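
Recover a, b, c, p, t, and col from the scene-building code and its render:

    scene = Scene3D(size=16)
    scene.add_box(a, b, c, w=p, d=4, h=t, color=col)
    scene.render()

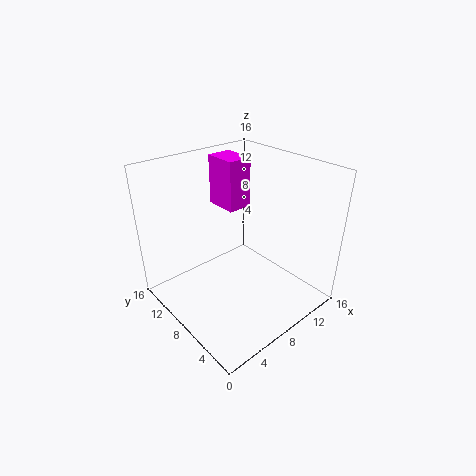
a = 9.5
b = 11
c = 9.5
p = 3
t = 6
col = 'magenta'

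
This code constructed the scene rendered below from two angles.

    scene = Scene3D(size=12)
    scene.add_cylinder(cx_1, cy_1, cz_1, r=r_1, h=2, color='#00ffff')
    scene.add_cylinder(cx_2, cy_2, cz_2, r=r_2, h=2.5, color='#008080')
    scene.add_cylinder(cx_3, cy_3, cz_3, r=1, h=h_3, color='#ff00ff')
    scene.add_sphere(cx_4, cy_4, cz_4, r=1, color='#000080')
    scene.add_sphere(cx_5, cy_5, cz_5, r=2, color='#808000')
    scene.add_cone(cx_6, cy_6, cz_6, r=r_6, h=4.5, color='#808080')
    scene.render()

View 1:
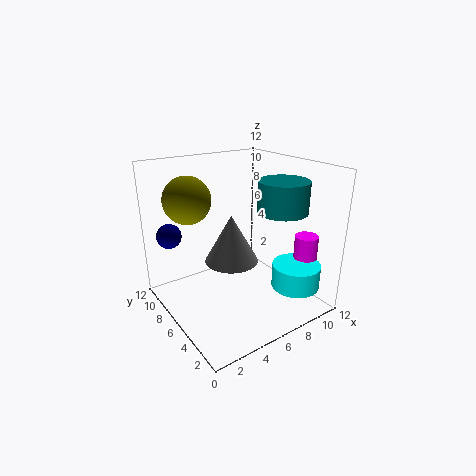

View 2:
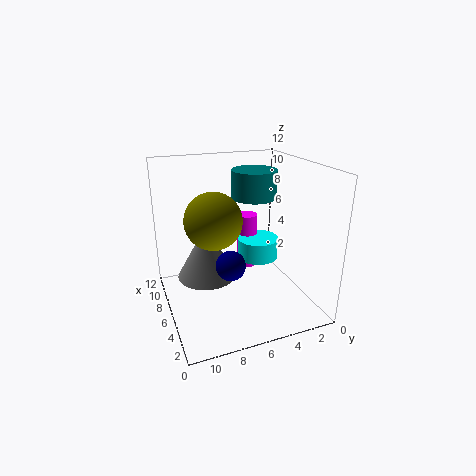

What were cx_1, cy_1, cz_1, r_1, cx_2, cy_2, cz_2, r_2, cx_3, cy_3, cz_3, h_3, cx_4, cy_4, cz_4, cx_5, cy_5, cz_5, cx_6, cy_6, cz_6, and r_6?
cx_1 = 9.5
cy_1 = 2.5
cz_1 = 2
r_1 = 2
cx_2 = 8.5
cy_2 = 3.5
cz_2 = 8.5
r_2 = 2
cx_3 = 11
cy_3 = 3
cz_3 = 0.5
h_3 = 5.5
cx_4 = 1
cy_4 = 8.5
cz_4 = 6.5
cx_5 = 3
cy_5 = 9
cz_5 = 9
cx_6 = 7
cy_6 = 8.5
cz_6 = 2.5
r_6 = 2.5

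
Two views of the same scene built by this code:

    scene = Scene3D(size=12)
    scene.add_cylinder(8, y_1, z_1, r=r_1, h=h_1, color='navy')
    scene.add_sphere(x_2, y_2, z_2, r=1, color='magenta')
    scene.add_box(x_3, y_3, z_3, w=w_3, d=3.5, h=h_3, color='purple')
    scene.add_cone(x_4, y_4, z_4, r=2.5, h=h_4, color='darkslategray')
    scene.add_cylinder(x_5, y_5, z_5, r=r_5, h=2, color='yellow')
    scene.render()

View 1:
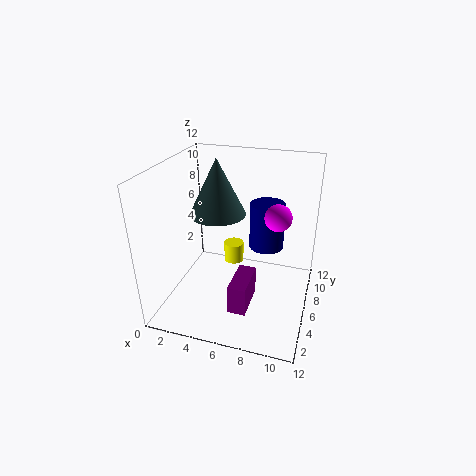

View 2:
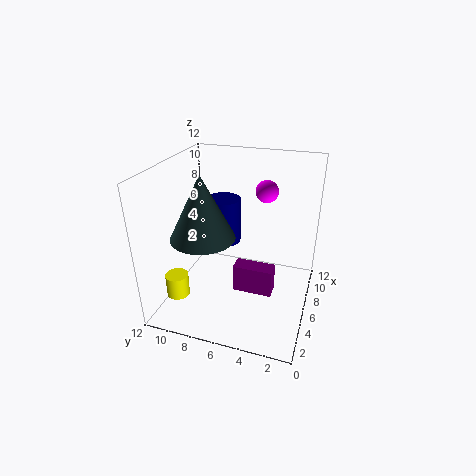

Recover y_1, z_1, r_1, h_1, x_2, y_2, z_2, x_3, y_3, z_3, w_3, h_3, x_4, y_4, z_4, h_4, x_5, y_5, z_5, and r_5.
y_1 = 8; z_1 = 4.5; r_1 = 1.5; h_1 = 4; x_2 = 9.5; y_2 = 4.5; z_2 = 9; x_3 = 6; y_3 = 3; z_3 = 0.5; w_3 = 1.5; h_3 = 2.5; x_4 = 3.5; y_4 = 8; z_4 = 7; h_4 = 5; x_5 = 4; y_5 = 11; z_5 = 0.5; r_5 = 1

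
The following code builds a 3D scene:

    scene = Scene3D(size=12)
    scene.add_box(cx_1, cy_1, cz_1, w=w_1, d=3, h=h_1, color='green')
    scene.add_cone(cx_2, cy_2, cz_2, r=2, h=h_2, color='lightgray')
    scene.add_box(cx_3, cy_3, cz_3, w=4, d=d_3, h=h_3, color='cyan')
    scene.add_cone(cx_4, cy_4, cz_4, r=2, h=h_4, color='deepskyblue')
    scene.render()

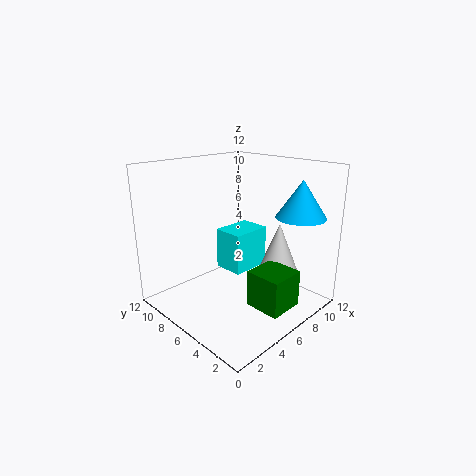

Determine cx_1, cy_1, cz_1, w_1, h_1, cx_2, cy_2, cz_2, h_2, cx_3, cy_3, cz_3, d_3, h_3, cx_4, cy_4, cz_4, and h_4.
cx_1 = 5
cy_1 = 1
cz_1 = 1
w_1 = 3
h_1 = 3
cx_2 = 9
cy_2 = 4
cz_2 = 2
h_2 = 5
cx_3 = 8
cy_3 = 8
cz_3 = 1
d_3 = 3
h_3 = 4
cx_4 = 9
cy_4 = 2
cz_4 = 8
h_4 = 3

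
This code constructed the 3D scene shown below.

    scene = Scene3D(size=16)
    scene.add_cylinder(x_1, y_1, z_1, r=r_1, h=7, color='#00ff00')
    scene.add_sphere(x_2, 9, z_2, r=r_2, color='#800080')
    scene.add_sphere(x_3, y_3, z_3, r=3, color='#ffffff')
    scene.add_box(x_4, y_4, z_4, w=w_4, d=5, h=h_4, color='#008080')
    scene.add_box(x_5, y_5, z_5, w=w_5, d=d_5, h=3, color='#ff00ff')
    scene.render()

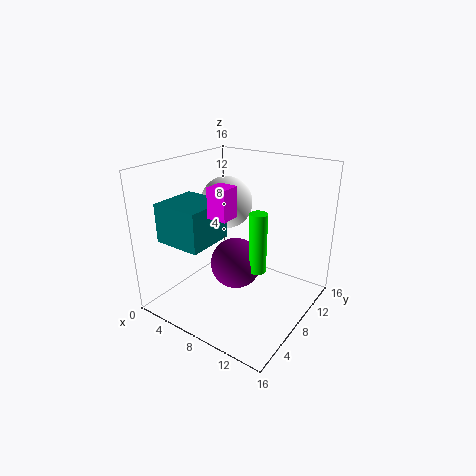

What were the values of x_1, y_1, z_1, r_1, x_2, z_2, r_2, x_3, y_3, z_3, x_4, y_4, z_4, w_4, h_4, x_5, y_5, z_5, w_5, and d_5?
x_1 = 10
y_1 = 9
z_1 = 4
r_1 = 1
x_2 = 7
z_2 = 4
r_2 = 3
x_3 = 5
y_3 = 10
z_3 = 11
x_4 = 3
y_4 = 1
z_4 = 9
w_4 = 5
h_4 = 4
x_5 = 8
y_5 = 3
z_5 = 12
w_5 = 2
d_5 = 2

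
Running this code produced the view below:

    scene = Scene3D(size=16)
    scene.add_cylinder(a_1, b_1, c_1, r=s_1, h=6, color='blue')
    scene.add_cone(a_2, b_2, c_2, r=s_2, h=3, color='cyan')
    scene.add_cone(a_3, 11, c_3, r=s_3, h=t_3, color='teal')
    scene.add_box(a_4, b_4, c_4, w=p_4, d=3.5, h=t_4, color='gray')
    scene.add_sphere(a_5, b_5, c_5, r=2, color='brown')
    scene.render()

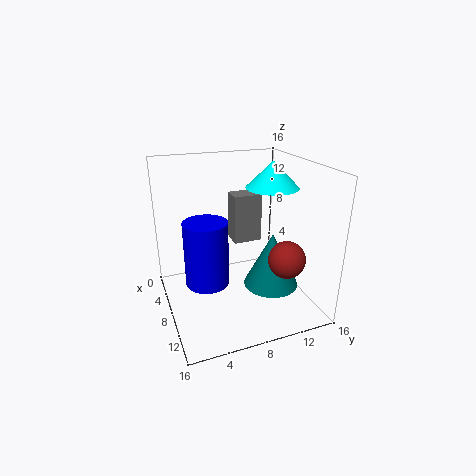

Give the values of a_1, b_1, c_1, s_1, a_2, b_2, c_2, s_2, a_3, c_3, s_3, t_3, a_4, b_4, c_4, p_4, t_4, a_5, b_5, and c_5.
a_1 = 13; b_1 = 3; c_1 = 6.5; s_1 = 2; a_2 = 7; b_2 = 12.5; c_2 = 13; s_2 = 3; a_3 = 10.5; c_3 = 3; s_3 = 3; t_3 = 6; a_4 = 2; b_4 = 9; c_4 = 5.5; p_4 = 2.5; t_4 = 6; a_5 = 12; b_5 = 12; c_5 = 6.5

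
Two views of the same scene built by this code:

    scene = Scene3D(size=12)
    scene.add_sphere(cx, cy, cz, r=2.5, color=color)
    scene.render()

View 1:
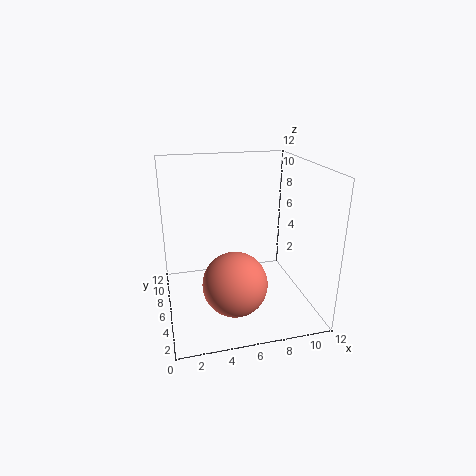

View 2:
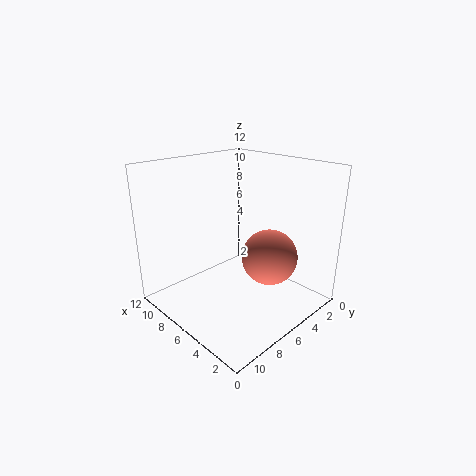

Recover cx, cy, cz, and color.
cx = 5; cy = 3; cz = 3.5; color = 'salmon'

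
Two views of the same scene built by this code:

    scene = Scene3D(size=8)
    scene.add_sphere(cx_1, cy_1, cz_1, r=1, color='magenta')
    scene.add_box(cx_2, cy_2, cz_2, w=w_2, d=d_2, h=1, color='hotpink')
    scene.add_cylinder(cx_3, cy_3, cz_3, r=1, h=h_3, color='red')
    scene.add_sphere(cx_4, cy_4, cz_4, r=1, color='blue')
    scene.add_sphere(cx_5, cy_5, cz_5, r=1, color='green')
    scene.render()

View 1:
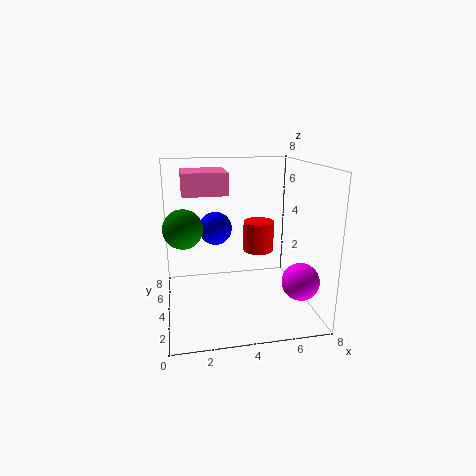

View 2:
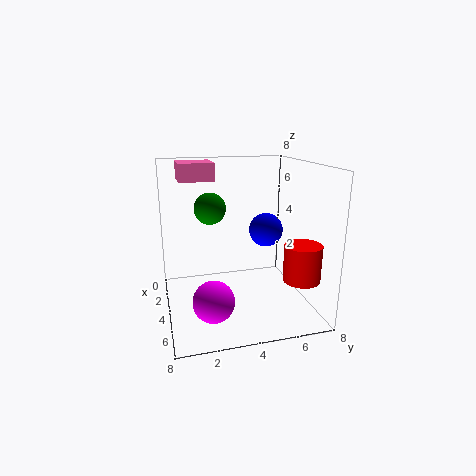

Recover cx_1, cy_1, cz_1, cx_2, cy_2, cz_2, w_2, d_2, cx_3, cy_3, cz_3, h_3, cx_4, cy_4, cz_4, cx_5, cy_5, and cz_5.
cx_1 = 7; cy_1 = 2; cz_1 = 2; cx_2 = 1; cy_2 = 1; cz_2 = 7; w_2 = 2; d_2 = 2; cx_3 = 6; cy_3 = 7; cz_3 = 2; h_3 = 2; cx_4 = 3; cy_4 = 6; cz_4 = 4; cx_5 = 1; cy_5 = 3; cz_5 = 5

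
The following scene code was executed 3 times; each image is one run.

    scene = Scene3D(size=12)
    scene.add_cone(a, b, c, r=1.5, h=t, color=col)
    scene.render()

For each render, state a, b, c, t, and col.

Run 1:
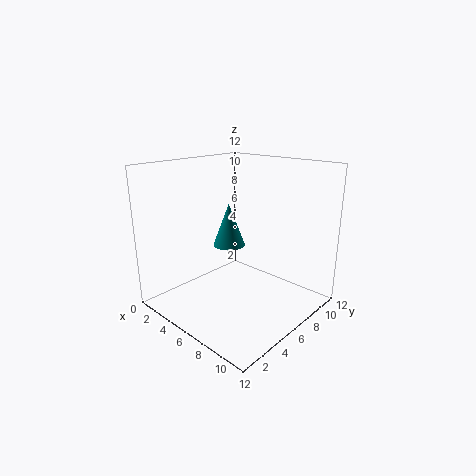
a = 3, b = 8, c = 4, t = 4, col = 'teal'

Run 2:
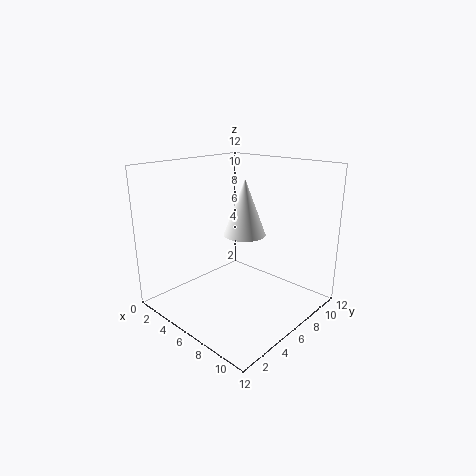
a = 8.5, b = 4, c = 7.5, t = 4, col = 'white'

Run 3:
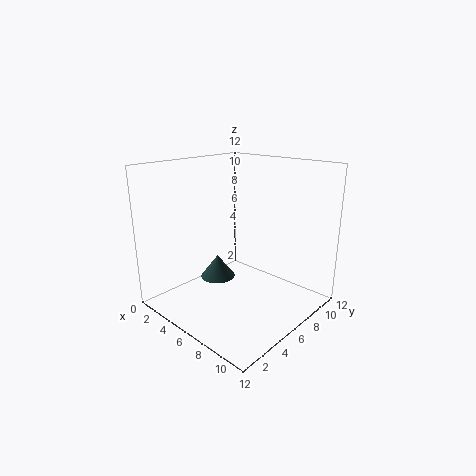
a = 4, b = 5.5, c = 2, t = 2, col = 'darkslategray'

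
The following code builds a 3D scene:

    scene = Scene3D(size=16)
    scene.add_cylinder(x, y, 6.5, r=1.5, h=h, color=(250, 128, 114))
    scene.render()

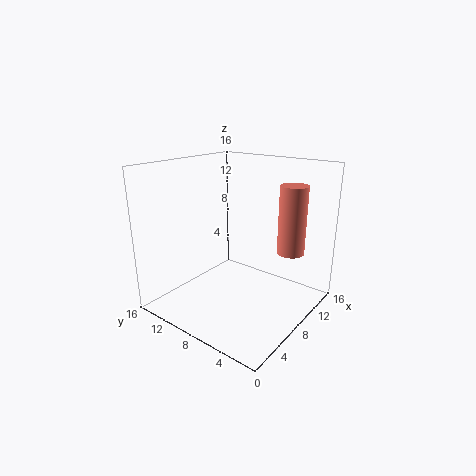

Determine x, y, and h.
x = 11
y = 3
h = 7.5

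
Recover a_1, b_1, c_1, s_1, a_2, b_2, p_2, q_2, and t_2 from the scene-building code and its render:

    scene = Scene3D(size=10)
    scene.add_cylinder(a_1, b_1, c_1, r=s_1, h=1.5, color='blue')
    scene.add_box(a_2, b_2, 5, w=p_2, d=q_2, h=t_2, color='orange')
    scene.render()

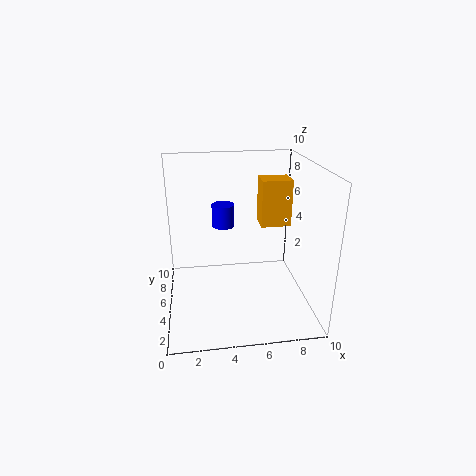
a_1 = 4
b_1 = 5
c_1 = 6
s_1 = 0.75
a_2 = 7
b_2 = 6.5
p_2 = 2.25
q_2 = 1.75
t_2 = 3.5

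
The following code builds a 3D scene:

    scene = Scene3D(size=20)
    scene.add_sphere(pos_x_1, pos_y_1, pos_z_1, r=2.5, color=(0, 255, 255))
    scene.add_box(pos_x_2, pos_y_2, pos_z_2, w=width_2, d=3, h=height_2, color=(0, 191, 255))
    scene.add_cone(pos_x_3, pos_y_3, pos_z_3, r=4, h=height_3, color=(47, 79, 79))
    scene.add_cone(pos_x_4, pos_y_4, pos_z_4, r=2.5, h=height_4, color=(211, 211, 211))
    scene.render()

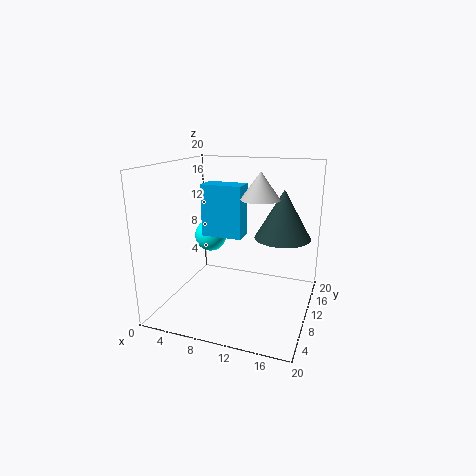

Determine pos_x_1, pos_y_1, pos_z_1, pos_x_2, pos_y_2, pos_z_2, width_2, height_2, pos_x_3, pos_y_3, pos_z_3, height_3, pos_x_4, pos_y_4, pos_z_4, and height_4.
pos_x_1 = 3.5, pos_y_1 = 15, pos_z_1 = 8, pos_x_2 = 5.5, pos_y_2 = 8, pos_z_2 = 10.5, width_2 = 5.5, height_2 = 7, pos_x_3 = 15.5, pos_y_3 = 13.5, pos_z_3 = 9.5, height_3 = 7, pos_x_4 = 13.5, pos_y_4 = 8.5, pos_z_4 = 16, height_4 = 3.5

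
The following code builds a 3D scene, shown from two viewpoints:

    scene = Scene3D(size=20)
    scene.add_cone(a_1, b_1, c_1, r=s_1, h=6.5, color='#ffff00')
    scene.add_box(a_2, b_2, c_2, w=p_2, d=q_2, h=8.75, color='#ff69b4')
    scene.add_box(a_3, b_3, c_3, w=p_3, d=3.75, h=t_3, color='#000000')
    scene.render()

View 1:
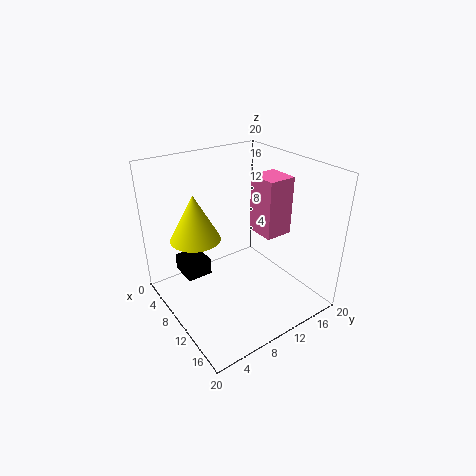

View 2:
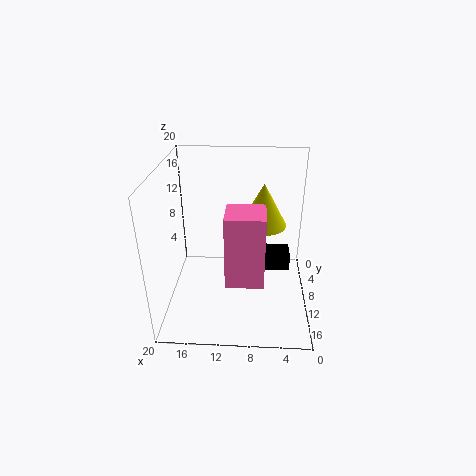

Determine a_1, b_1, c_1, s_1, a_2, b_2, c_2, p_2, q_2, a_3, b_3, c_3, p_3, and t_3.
a_1 = 6.5, b_1 = 5.25, c_1 = 9.75, s_1 = 3.5, a_2 = 6.5, b_2 = 14.75, c_2 = 8.5, p_2 = 4.5, q_2 = 4.25, a_3 = 2.25, b_3 = 3.75, c_3 = 3, p_3 = 4.25, t_3 = 2.5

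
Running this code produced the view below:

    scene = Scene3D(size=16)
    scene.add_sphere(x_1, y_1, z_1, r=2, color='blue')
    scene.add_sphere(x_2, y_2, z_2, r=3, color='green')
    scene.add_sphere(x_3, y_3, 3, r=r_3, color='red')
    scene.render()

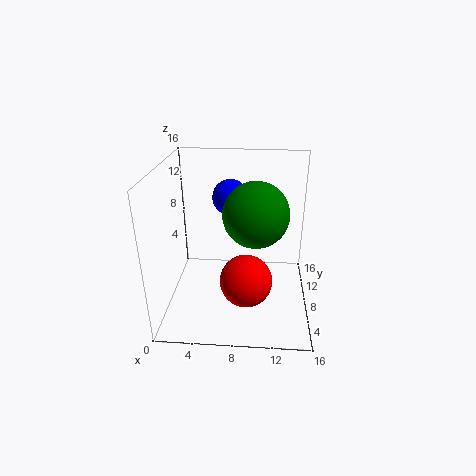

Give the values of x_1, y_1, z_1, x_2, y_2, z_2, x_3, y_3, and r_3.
x_1 = 7, y_1 = 10, z_1 = 12, x_2 = 10, y_2 = 3, z_2 = 13, x_3 = 9, y_3 = 7, r_3 = 3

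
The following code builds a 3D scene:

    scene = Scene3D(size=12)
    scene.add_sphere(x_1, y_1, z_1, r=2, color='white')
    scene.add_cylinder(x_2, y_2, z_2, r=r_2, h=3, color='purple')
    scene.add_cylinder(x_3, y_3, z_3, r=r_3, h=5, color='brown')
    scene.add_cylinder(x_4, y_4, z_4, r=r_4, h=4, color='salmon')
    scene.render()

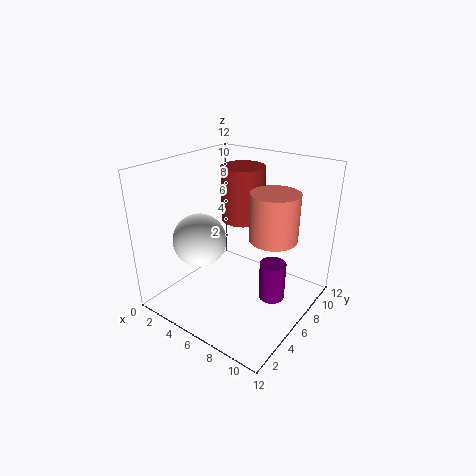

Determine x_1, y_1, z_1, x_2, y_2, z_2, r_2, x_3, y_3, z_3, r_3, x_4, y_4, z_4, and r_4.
x_1 = 5
y_1 = 2.5
z_1 = 7
x_2 = 10
y_2 = 5
z_2 = 2.5
r_2 = 1
x_3 = 4
y_3 = 9.5
z_3 = 6
r_3 = 2
x_4 = 8.5
y_4 = 7.5
z_4 = 6
r_4 = 2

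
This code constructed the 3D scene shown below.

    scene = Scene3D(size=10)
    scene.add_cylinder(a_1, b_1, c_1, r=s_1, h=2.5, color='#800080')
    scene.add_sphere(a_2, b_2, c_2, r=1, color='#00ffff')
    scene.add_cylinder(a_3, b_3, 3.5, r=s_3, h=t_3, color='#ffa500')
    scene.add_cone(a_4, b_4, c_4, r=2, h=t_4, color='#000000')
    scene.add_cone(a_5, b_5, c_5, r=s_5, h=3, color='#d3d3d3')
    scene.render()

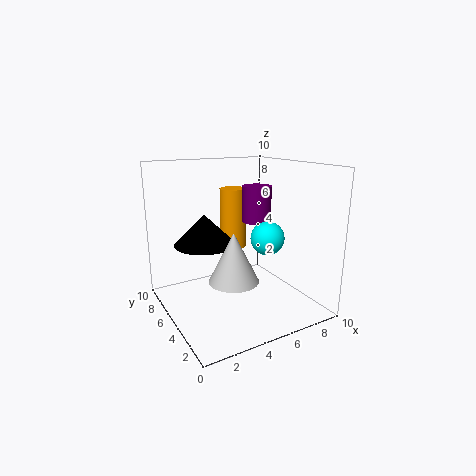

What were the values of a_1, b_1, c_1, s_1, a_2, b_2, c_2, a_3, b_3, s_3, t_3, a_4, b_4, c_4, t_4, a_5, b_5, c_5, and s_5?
a_1 = 6.5
b_1 = 5
c_1 = 6
s_1 = 1
a_2 = 5
b_2 = 1.5
c_2 = 6
a_3 = 6
b_3 = 7.5
s_3 = 1
t_3 = 4.5
a_4 = 2.5
b_4 = 5
c_4 = 5
t_4 = 2
a_5 = 3
b_5 = 2
c_5 = 3.5
s_5 = 1.5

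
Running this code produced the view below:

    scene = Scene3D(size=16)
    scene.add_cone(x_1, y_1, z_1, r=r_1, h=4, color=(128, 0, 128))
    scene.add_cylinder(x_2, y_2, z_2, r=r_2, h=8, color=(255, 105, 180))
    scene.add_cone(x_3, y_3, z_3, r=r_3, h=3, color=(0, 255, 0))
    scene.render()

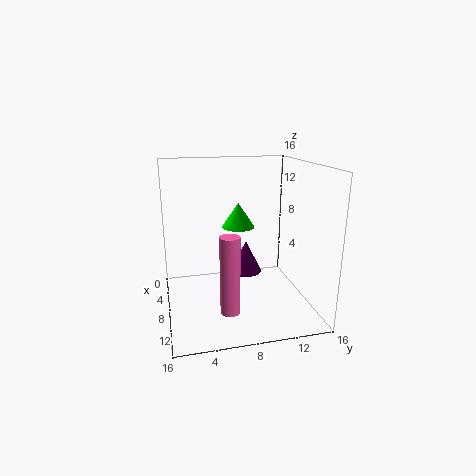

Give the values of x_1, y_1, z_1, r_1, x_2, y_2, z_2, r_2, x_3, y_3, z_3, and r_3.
x_1 = 4; y_1 = 10; z_1 = 2; r_1 = 2; x_2 = 13; y_2 = 6; z_2 = 2; r_2 = 1; x_3 = 4; y_3 = 9; z_3 = 8; r_3 = 2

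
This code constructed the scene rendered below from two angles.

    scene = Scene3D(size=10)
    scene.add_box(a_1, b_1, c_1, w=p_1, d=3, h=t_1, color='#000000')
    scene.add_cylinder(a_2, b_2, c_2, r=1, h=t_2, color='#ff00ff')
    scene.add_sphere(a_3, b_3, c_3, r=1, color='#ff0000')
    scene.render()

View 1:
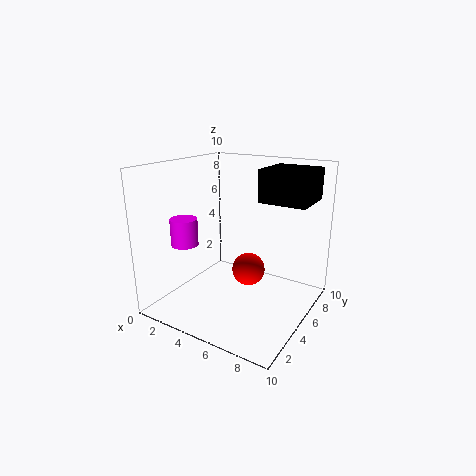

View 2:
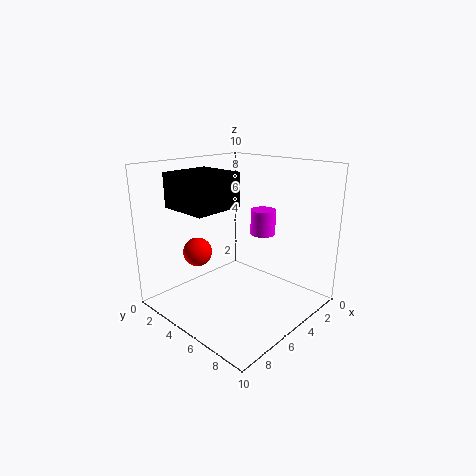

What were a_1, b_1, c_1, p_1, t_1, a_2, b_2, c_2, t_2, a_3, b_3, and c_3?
a_1 = 7, b_1 = 4, c_1 = 8, p_1 = 3, t_1 = 2, a_2 = 1, b_2 = 4, c_2 = 4, t_2 = 2, a_3 = 7, b_3 = 3, c_3 = 4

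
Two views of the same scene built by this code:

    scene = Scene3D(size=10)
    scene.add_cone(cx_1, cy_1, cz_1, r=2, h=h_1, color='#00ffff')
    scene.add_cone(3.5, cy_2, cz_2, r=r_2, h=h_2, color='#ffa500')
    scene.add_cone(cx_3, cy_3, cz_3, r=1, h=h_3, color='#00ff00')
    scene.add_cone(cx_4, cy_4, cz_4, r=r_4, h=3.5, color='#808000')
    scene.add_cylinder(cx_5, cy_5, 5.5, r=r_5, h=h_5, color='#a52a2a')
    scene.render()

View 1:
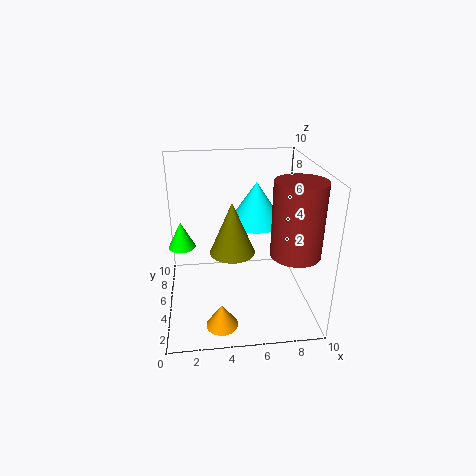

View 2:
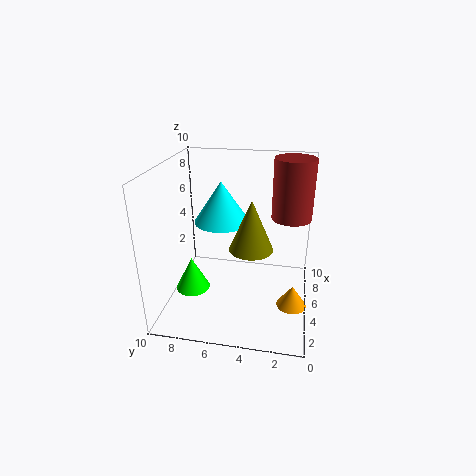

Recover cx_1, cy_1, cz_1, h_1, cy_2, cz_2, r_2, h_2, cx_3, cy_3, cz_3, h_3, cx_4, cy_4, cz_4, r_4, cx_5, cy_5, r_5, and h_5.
cx_1 = 6.5
cy_1 = 6.5
cz_1 = 5.5
h_1 = 3
cy_2 = 1
cz_2 = 1
r_2 = 1
h_2 = 1.5
cx_3 = 1
cy_3 = 7
cz_3 = 3.5
h_3 = 2
cx_4 = 4.5
cy_4 = 4
cz_4 = 4.5
r_4 = 1.5
cx_5 = 8
cy_5 = 1.5
r_5 = 1.5
h_5 = 4.5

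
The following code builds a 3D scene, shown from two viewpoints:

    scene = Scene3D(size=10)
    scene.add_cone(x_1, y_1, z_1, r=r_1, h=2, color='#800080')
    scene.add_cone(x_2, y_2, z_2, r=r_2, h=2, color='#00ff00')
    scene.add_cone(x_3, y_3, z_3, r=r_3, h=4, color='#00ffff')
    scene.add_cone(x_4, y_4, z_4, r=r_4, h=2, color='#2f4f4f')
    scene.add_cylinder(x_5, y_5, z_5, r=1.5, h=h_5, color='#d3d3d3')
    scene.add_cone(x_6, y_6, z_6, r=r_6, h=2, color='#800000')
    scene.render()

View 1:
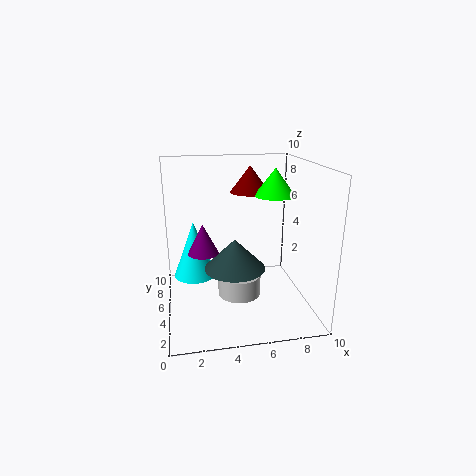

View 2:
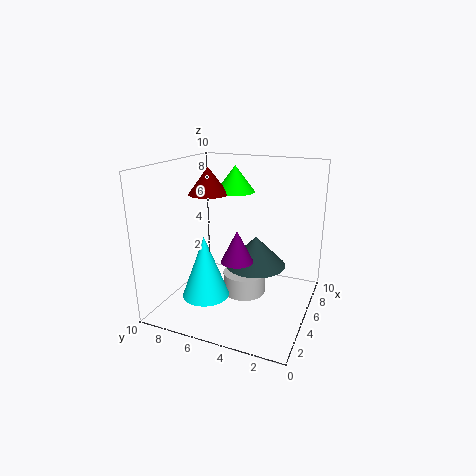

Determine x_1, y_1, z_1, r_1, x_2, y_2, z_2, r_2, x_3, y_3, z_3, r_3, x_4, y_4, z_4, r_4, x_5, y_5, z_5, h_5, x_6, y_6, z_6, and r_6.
x_1 = 2.5, y_1 = 4, z_1 = 4.5, r_1 = 1, x_2 = 8, y_2 = 6.5, z_2 = 7.5, r_2 = 1.5, x_3 = 2, y_3 = 6, z_3 = 2, r_3 = 1.5, x_4 = 4.5, y_4 = 3.5, z_4 = 3.5, r_4 = 2, x_5 = 5, y_5 = 4.5, z_5 = 1, h_5 = 1.5, x_6 = 6.5, y_6 = 8, z_6 = 7.5, r_6 = 1.5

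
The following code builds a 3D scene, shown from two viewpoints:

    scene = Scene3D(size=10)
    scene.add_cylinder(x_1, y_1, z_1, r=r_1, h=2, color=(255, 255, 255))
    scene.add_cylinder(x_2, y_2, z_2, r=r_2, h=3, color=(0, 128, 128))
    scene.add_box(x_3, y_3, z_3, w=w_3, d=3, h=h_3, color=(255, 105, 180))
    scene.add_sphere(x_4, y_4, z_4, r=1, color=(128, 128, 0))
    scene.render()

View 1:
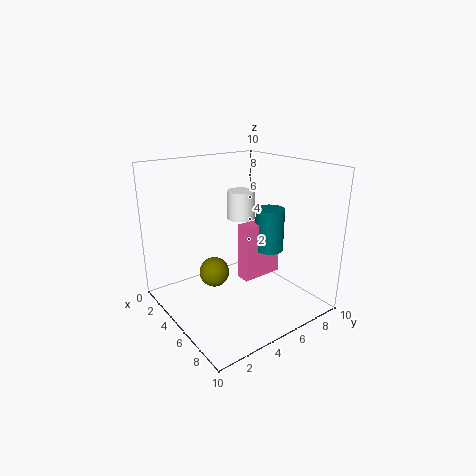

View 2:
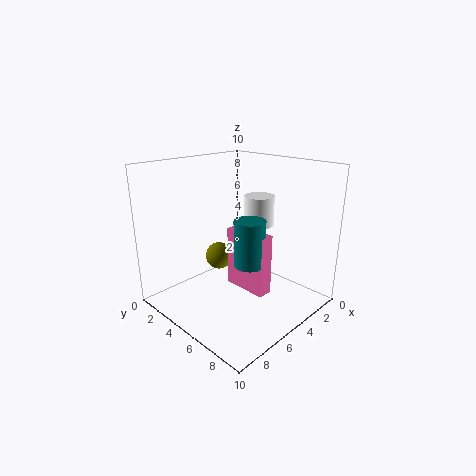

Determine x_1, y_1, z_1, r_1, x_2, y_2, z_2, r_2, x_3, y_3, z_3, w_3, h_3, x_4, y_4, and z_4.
x_1 = 4
y_1 = 6
z_1 = 6
r_1 = 1
x_2 = 6
y_2 = 7
z_2 = 4
r_2 = 1
x_3 = 5
y_3 = 5
z_3 = 2
w_3 = 1
h_3 = 4
x_4 = 5
y_4 = 3
z_4 = 3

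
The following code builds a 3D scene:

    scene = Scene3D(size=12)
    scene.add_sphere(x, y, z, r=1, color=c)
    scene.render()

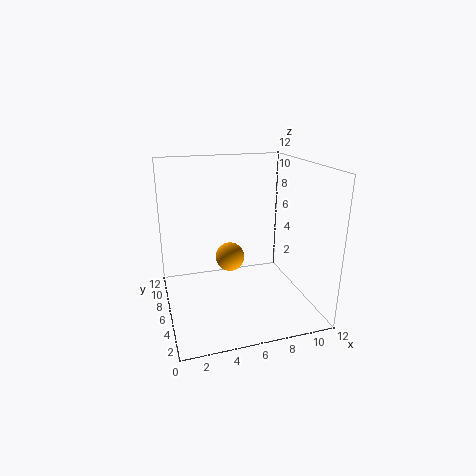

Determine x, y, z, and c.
x = 4.25; y = 2.25; z = 6.25; c = 'orange'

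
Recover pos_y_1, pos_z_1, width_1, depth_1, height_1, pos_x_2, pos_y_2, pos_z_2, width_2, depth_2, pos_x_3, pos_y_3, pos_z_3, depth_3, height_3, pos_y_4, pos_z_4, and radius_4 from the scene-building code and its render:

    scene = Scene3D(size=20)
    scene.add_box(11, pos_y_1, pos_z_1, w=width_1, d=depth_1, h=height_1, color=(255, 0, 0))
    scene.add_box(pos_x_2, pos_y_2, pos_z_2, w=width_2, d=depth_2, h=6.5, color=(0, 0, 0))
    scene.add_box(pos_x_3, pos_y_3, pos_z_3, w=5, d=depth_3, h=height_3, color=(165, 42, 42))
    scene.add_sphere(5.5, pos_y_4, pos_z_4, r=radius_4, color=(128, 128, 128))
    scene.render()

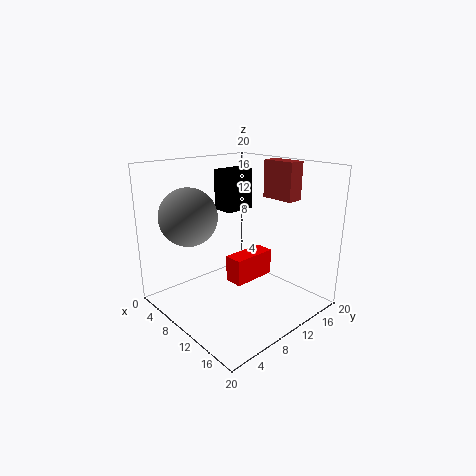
pos_y_1 = 7; pos_z_1 = 5; width_1 = 2.5; depth_1 = 6; height_1 = 3.5; pos_x_2 = 0.5; pos_y_2 = 13.5; pos_z_2 = 11.5; width_2 = 3.5; depth_2 = 5; pos_x_3 = 8.5; pos_y_3 = 16.5; pos_z_3 = 14.5; depth_3 = 2.5; height_3 = 5.5; pos_y_4 = 5; pos_z_4 = 13; radius_4 = 4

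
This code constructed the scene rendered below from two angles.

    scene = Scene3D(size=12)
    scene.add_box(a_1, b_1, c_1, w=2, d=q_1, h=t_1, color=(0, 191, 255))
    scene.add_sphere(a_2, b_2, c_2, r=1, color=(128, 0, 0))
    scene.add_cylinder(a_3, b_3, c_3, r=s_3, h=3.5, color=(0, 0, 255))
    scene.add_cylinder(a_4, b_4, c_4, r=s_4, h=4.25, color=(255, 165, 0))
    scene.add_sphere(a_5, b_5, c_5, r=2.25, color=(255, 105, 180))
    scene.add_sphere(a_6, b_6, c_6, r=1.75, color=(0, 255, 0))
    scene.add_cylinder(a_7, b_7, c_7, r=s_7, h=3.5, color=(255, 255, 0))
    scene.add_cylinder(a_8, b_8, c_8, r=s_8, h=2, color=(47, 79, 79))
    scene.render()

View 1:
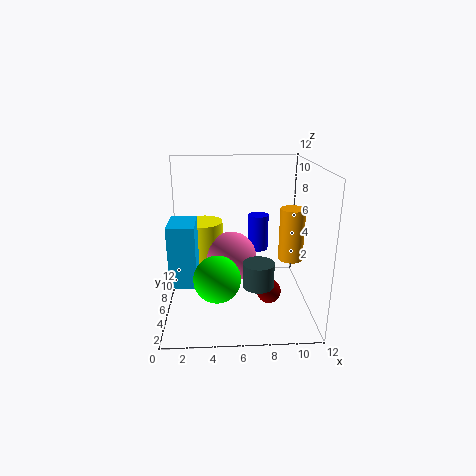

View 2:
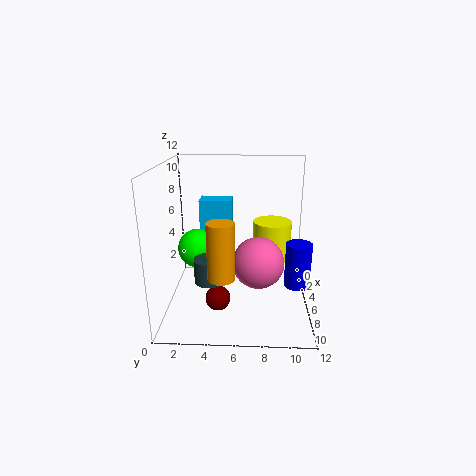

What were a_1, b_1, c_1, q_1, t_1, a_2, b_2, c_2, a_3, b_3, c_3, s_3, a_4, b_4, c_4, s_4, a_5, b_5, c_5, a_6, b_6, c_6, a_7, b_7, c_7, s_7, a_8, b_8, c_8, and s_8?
a_1 = 0.75
b_1 = 2.25
c_1 = 3.5
q_1 = 3
t_1 = 4.75
a_2 = 8.5
b_2 = 4.5
c_2 = 1.75
a_3 = 8.25
b_3 = 10.75
c_3 = 3
s_3 = 1
a_4 = 10.25
b_4 = 5
c_4 = 4.5
s_4 = 1
a_5 = 5.5
b_5 = 7.75
c_5 = 3.5
a_6 = 4.25
b_6 = 2.25
c_6 = 4.25
a_7 = 3
b_7 = 9
c_7 = 3
s_7 = 1.75
a_8 = 7.5
b_8 = 3.75
c_8 = 2.75
s_8 = 1.25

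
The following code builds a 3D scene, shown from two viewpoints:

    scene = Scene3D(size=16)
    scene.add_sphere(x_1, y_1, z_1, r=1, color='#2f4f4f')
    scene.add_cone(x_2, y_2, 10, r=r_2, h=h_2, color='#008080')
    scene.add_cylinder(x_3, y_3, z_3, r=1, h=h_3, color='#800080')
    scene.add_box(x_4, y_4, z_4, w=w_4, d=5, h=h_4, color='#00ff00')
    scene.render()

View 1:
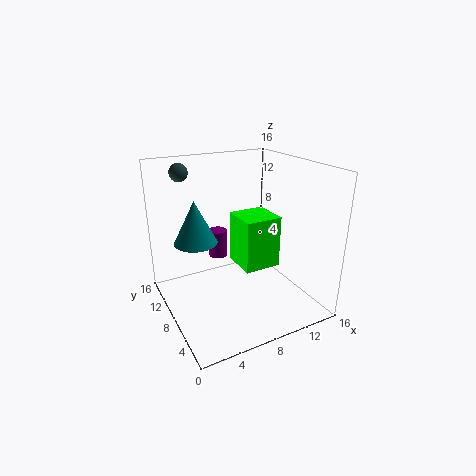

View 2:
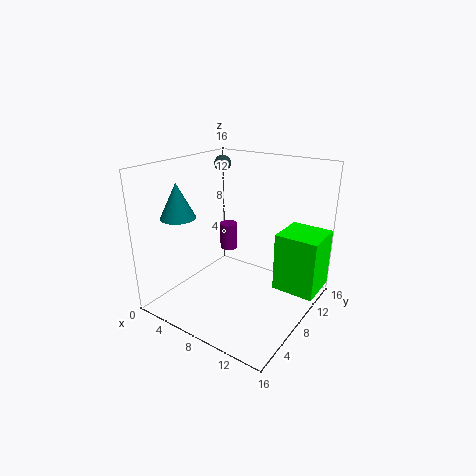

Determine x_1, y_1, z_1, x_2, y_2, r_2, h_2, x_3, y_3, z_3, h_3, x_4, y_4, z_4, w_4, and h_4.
x_1 = 3, y_1 = 12, z_1 = 15, x_2 = 2, y_2 = 5, r_2 = 2, h_2 = 4, x_3 = 6, y_3 = 9, z_3 = 6, h_3 = 3, x_4 = 11, y_4 = 11, z_4 = 1, w_4 = 5, h_4 = 7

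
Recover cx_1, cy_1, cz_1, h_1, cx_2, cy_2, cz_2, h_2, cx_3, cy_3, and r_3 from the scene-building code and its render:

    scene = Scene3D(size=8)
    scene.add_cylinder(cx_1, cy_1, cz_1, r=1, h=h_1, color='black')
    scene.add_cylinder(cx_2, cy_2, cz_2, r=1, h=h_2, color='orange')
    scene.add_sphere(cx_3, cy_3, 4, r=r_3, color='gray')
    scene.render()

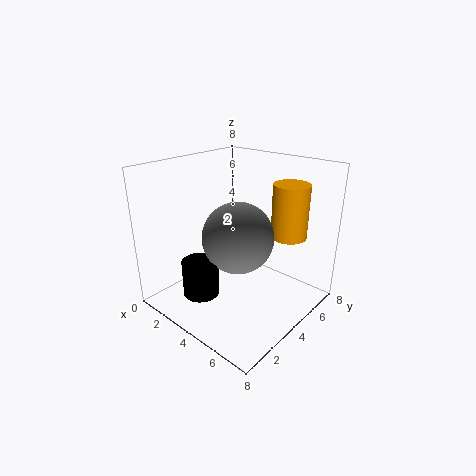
cx_1 = 3, cy_1 = 2, cz_1 = 1, h_1 = 2, cx_2 = 6, cy_2 = 6, cz_2 = 4, h_2 = 3, cx_3 = 4, cy_3 = 4, r_3 = 2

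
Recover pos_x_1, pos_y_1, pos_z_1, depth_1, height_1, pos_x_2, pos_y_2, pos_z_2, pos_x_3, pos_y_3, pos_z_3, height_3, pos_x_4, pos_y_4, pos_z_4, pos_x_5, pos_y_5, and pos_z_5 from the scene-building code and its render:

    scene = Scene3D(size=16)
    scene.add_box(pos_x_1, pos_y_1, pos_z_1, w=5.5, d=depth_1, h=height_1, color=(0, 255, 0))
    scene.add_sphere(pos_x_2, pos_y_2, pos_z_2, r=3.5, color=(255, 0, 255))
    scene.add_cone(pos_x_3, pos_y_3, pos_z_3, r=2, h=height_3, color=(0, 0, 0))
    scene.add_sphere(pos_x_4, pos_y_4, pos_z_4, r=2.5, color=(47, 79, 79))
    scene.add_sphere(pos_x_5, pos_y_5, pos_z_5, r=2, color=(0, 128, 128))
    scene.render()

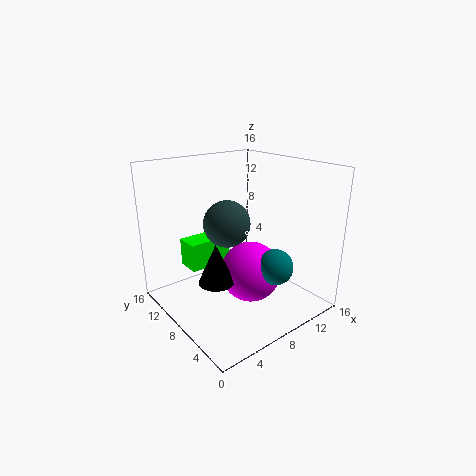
pos_x_1 = 5
pos_y_1 = 13
pos_z_1 = 2.5
depth_1 = 3
height_1 = 3.5
pos_x_2 = 9.5
pos_y_2 = 7.5
pos_z_2 = 3.5
pos_x_3 = 5
pos_y_3 = 8
pos_z_3 = 3.5
height_3 = 4.5
pos_x_4 = 6.5
pos_y_4 = 8
pos_z_4 = 10
pos_x_5 = 10.5
pos_y_5 = 4.5
pos_z_5 = 5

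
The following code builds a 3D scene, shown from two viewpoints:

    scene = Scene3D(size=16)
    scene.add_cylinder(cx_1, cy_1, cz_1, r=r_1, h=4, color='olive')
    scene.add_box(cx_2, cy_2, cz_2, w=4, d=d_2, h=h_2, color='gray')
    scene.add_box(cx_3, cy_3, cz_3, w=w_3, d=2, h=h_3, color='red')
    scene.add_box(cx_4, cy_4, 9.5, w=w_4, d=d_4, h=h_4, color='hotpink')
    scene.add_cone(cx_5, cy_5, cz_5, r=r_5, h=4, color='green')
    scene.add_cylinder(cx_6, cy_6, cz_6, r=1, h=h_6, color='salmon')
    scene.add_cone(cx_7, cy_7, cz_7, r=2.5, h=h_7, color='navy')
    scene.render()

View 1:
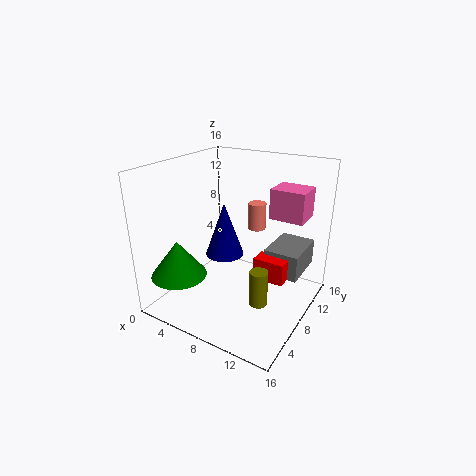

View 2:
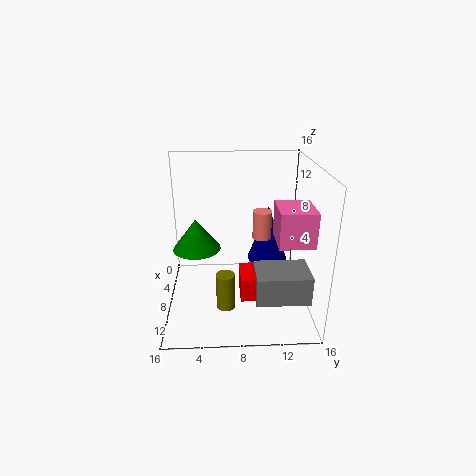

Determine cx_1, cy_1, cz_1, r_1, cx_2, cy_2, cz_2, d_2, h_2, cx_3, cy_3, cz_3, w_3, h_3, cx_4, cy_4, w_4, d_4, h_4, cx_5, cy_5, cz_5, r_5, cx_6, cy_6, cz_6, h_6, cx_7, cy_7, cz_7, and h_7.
cx_1 = 11.5
cy_1 = 6.5
cz_1 = 1.5
r_1 = 1
cx_2 = 10.5
cy_2 = 9.5
cz_2 = 3.5
d_2 = 5.5
h_2 = 3
cx_3 = 10
cy_3 = 8
cz_3 = 3.5
w_3 = 3.5
h_3 = 2.5
cx_4 = 10
cy_4 = 11.5
w_4 = 4
d_4 = 3.5
h_4 = 3.5
cx_5 = 3.5
cy_5 = 3
cz_5 = 4.5
r_5 = 3
cx_6 = 9
cy_6 = 10.5
cz_6 = 8.5
h_6 = 3
cx_7 = 3.5
cy_7 = 12
cz_7 = 3
h_7 = 7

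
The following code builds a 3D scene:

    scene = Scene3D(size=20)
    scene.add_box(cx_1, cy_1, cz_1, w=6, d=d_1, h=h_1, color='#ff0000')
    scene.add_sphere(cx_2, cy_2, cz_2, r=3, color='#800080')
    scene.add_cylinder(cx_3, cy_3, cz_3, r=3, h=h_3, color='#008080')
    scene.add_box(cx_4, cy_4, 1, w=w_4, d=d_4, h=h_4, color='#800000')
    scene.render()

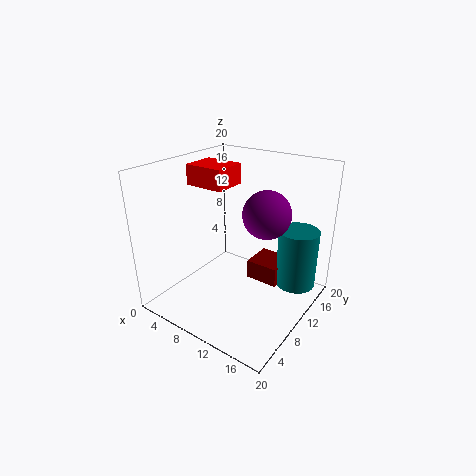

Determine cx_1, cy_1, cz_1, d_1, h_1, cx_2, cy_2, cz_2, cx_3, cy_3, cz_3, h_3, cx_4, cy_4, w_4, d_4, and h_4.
cx_1 = 1
cy_1 = 10
cz_1 = 16
d_1 = 5
h_1 = 3
cx_2 = 15
cy_2 = 9
cz_2 = 15
cx_3 = 16
cy_3 = 17
cz_3 = 1
h_3 = 9
cx_4 = 9
cy_4 = 14
w_4 = 5
d_4 = 5
h_4 = 3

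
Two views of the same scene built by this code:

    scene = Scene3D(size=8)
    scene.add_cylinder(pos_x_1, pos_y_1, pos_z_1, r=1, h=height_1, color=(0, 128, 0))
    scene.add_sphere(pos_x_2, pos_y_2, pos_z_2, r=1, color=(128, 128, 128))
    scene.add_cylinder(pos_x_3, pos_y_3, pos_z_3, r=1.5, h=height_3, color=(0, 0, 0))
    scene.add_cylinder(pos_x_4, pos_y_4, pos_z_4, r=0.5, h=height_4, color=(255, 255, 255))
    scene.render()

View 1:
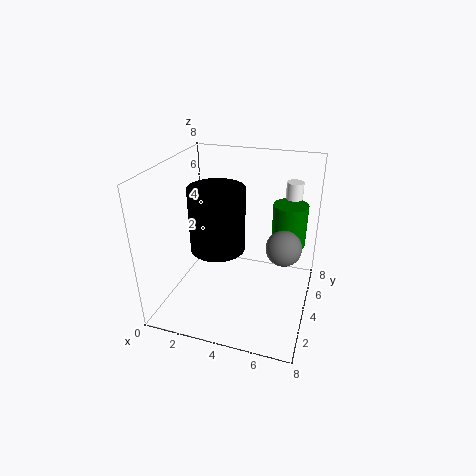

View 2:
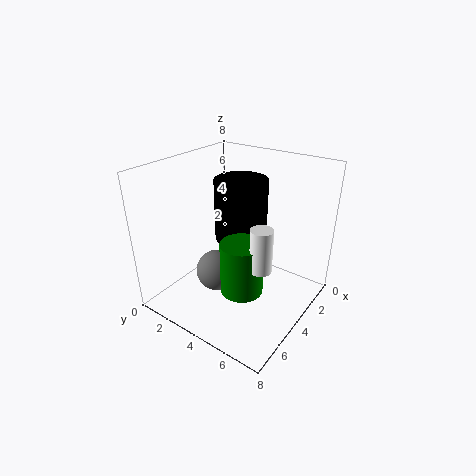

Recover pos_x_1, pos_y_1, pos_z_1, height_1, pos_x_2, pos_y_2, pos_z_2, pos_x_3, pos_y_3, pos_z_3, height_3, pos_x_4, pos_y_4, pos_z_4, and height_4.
pos_x_1 = 6.5; pos_y_1 = 6; pos_z_1 = 3; height_1 = 2.5; pos_x_2 = 6.5; pos_y_2 = 4.5; pos_z_2 = 3.5; pos_x_3 = 3; pos_y_3 = 3.5; pos_z_3 = 3.5; height_3 = 3.5; pos_x_4 = 6.5; pos_y_4 = 7; pos_z_4 = 4.5; height_4 = 2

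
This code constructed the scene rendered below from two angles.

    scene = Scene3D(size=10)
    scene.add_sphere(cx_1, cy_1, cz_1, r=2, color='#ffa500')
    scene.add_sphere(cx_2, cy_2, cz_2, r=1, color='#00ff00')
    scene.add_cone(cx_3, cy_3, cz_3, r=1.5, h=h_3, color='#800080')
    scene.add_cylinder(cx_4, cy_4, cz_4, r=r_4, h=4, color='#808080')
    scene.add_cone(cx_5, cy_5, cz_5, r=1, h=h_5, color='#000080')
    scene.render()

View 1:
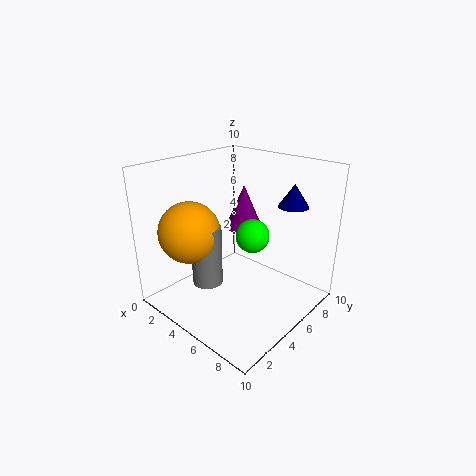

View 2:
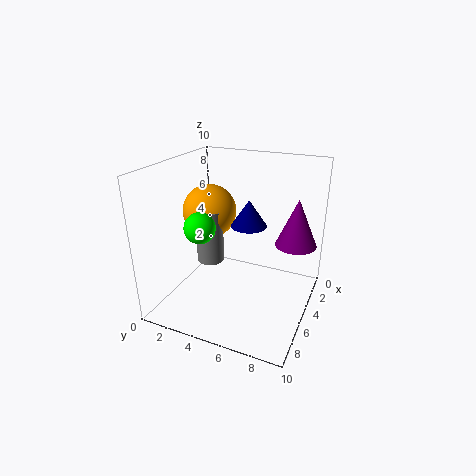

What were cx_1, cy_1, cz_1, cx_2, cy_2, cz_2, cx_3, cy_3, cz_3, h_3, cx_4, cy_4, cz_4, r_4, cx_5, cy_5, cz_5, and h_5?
cx_1 = 3.5; cy_1 = 2; cz_1 = 6; cx_2 = 7.5; cy_2 = 3.5; cz_2 = 6.5; cx_3 = 2.5; cy_3 = 8.5; cz_3 = 4; h_3 = 3.5; cx_4 = 4.5; cy_4 = 2.5; cz_4 = 2.5; r_4 = 1; cx_5 = 8; cy_5 = 7; cz_5 = 7.5; h_5 = 1.5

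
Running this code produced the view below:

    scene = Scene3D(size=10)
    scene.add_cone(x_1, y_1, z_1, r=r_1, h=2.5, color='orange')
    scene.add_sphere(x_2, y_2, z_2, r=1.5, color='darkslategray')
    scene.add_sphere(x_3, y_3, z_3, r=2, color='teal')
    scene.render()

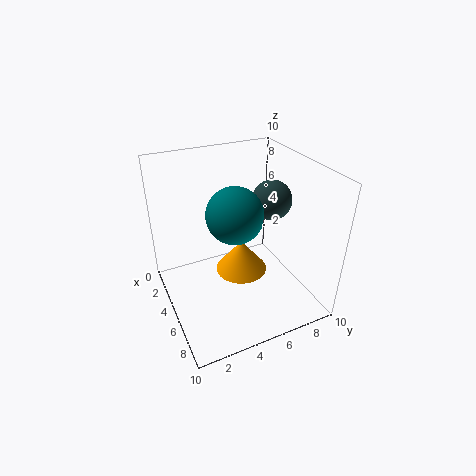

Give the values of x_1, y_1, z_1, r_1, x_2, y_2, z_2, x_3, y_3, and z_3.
x_1 = 3.5; y_1 = 6; z_1 = 1; r_1 = 2; x_2 = 3.5; y_2 = 8.5; z_2 = 6.5; x_3 = 4.5; y_3 = 5; z_3 = 6.5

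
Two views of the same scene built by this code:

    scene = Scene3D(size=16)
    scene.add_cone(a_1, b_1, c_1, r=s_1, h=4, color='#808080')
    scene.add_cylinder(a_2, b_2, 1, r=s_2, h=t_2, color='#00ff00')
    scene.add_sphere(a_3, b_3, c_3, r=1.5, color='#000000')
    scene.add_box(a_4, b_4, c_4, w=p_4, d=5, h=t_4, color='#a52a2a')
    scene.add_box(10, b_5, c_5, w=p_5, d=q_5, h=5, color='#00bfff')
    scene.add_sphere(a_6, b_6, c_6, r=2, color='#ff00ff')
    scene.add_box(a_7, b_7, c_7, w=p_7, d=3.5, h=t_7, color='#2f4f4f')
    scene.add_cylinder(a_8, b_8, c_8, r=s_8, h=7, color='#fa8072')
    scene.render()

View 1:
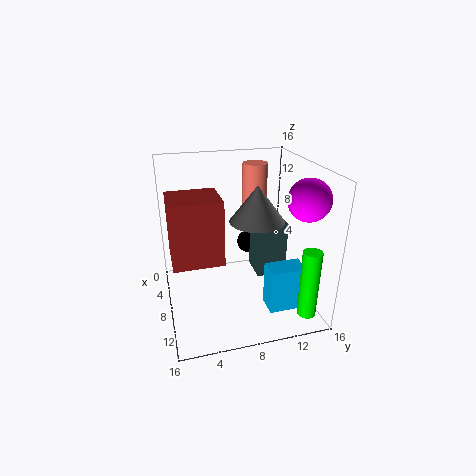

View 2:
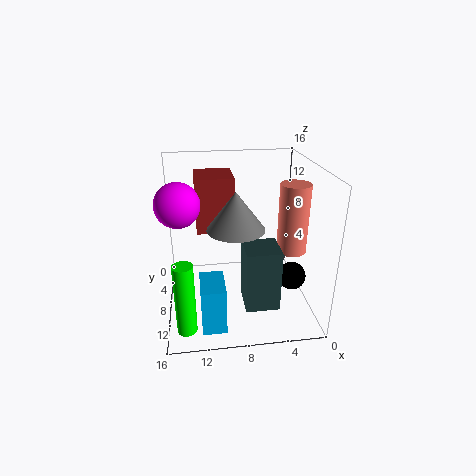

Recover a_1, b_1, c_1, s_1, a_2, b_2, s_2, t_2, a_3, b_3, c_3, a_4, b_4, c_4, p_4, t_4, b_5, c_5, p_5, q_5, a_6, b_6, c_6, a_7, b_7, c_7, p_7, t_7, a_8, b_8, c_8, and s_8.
a_1 = 8.5; b_1 = 10; c_1 = 10; s_1 = 3; a_2 = 14; b_2 = 14; s_2 = 1; t_2 = 7.5; a_3 = 2.5; b_3 = 11; c_3 = 4.5; a_4 = 8; b_4 = 0.5; c_4 = 7.5; p_4 = 4.5; t_4 = 6.5; b_5 = 10.5; c_5 = 0.5; p_5 = 2.5; q_5 = 4; a_6 = 14; b_6 = 13; c_6 = 14; a_7 = 4.5; b_7 = 10.5; c_7 = 2.5; p_7 = 3.5; t_7 = 6.5; a_8 = 3; b_8 = 11.5; c_8 = 8; s_8 = 1.5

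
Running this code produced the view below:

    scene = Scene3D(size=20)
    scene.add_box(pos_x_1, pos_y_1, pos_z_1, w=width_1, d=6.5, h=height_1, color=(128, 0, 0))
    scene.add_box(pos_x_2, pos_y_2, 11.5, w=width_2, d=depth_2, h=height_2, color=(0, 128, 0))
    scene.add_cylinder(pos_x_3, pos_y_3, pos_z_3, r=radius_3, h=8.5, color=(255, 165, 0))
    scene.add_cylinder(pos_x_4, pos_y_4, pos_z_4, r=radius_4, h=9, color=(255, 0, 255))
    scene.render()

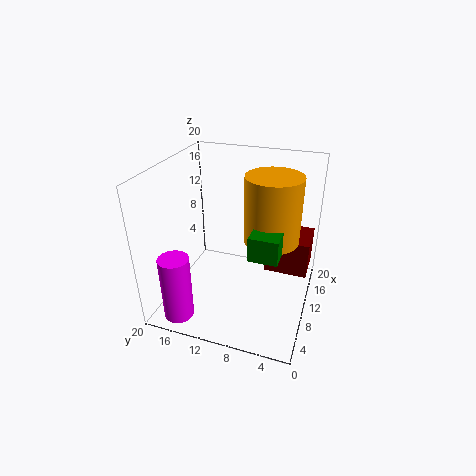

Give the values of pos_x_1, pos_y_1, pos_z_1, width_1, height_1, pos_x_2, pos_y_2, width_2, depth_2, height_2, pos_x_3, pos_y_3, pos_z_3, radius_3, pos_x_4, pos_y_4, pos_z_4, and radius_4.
pos_x_1 = 14
pos_y_1 = 0.5
pos_z_1 = 2.5
width_1 = 6
height_1 = 5.5
pos_x_2 = 3
pos_y_2 = 3
width_2 = 7
depth_2 = 3.5
height_2 = 3
pos_x_3 = 8.5
pos_y_3 = 5
pos_z_3 = 11.5
radius_3 = 3.5
pos_x_4 = 2.5
pos_y_4 = 16
pos_z_4 = 1
radius_4 = 2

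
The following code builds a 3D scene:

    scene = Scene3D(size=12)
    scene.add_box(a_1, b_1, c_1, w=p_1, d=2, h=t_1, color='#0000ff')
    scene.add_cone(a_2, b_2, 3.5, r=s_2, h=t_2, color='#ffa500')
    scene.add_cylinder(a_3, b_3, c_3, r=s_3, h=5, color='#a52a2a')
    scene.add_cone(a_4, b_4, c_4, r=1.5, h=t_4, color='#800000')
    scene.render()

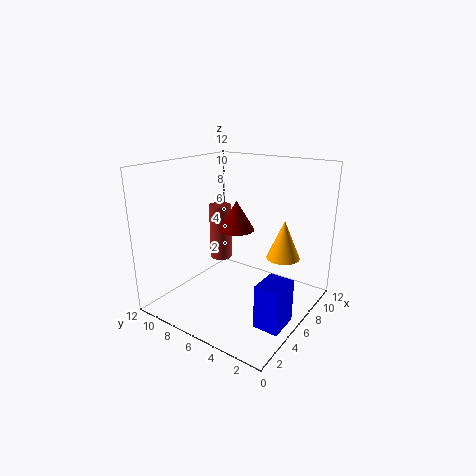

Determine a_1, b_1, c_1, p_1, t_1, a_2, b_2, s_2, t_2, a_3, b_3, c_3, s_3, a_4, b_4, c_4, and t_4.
a_1 = 3
b_1 = 0.5
c_1 = 0.5
p_1 = 2.5
t_1 = 3.5
a_2 = 9.5
b_2 = 3.5
s_2 = 1.5
t_2 = 3.5
a_3 = 7.5
b_3 = 9
c_3 = 3
s_3 = 1
a_4 = 6.5
b_4 = 6.5
c_4 = 6.5
t_4 = 2.5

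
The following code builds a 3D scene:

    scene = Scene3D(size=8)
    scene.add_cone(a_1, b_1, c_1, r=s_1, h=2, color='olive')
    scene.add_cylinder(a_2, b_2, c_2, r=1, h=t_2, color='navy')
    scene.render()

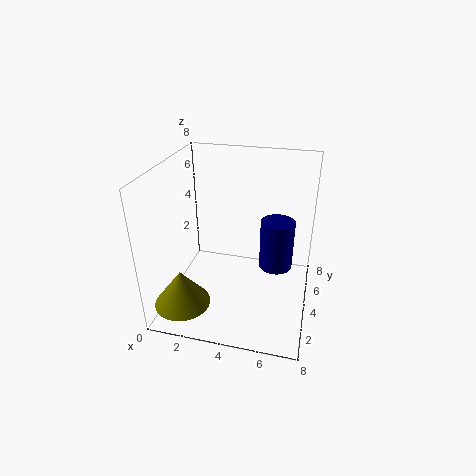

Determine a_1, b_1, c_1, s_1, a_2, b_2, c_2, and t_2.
a_1 = 1.5; b_1 = 1.5; c_1 = 1; s_1 = 1.5; a_2 = 6; b_2 = 5.5; c_2 = 1.5; t_2 = 3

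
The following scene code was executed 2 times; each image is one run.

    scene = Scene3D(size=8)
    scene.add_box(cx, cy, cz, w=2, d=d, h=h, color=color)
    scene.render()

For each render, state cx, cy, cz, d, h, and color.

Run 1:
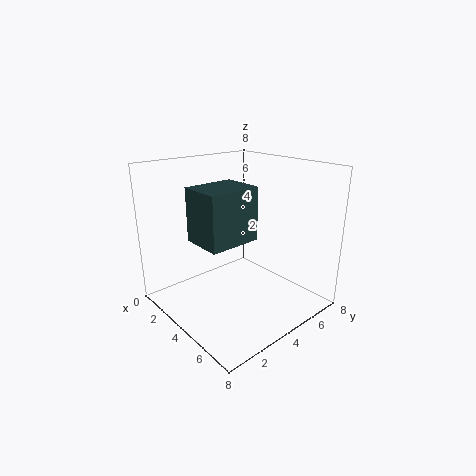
cx = 4.5, cy = 0.5, cz = 5, d = 2.5, h = 2.5, color = 'darkslategray'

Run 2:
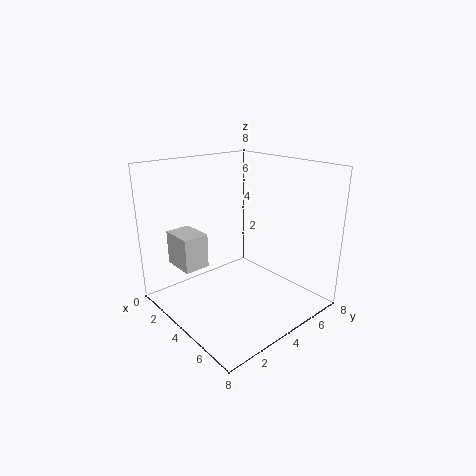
cx = 0.5, cy = 1.5, cz = 2, d = 1.5, h = 2, color = 'lightgray'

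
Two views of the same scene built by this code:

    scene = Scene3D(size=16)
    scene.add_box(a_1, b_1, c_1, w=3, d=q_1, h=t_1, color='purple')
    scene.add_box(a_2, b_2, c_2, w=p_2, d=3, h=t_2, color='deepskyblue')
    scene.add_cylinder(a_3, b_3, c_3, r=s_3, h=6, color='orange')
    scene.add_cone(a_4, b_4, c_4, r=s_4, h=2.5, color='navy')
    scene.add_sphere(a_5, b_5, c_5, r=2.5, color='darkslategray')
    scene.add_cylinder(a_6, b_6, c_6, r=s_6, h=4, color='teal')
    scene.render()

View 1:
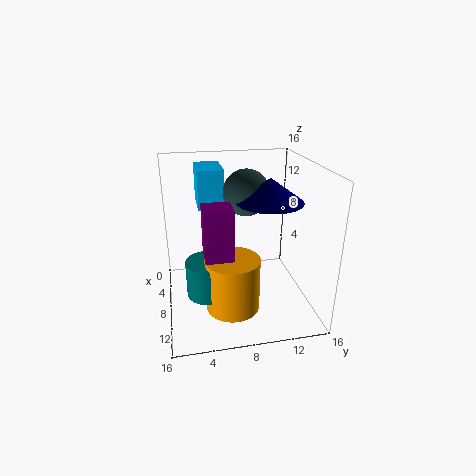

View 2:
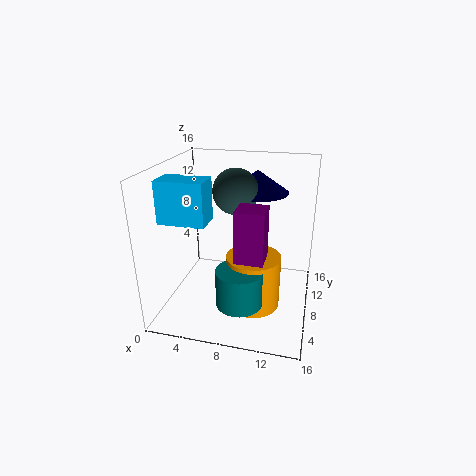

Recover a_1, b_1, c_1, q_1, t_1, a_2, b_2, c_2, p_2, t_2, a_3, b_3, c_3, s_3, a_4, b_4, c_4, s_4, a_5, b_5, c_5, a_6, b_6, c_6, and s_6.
a_1 = 8.5; b_1 = 4; c_1 = 7; q_1 = 3; t_1 = 5.5; a_2 = 0.5; b_2 = 4; c_2 = 10.5; p_2 = 5; t_2 = 4.5; a_3 = 10; b_3 = 7; c_3 = 0.5; s_3 = 3; a_4 = 9.5; b_4 = 11; c_4 = 12.5; s_4 = 3.5; a_5 = 7.5; b_5 = 9; c_5 = 13; a_6 = 9; b_6 = 4.5; c_6 = 2; s_6 = 2.5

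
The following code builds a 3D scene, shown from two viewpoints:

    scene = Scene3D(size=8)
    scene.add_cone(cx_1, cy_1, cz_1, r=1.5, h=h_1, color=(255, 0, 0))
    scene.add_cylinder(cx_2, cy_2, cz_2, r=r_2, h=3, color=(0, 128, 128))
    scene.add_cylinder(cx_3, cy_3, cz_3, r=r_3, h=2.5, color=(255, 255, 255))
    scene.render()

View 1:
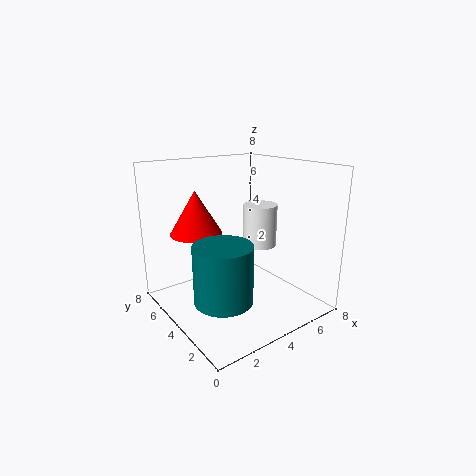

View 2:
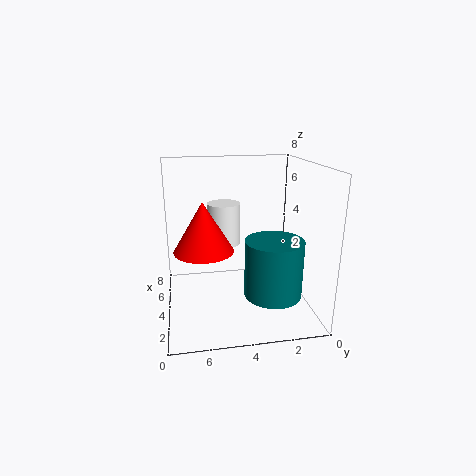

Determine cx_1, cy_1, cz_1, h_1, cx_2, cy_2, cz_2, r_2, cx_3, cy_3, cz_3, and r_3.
cx_1 = 2.5
cy_1 = 6
cz_1 = 4
h_1 = 2.5
cx_2 = 2
cy_2 = 2.5
cz_2 = 1.5
r_2 = 1.5
cx_3 = 6
cy_3 = 4.5
cz_3 = 3
r_3 = 1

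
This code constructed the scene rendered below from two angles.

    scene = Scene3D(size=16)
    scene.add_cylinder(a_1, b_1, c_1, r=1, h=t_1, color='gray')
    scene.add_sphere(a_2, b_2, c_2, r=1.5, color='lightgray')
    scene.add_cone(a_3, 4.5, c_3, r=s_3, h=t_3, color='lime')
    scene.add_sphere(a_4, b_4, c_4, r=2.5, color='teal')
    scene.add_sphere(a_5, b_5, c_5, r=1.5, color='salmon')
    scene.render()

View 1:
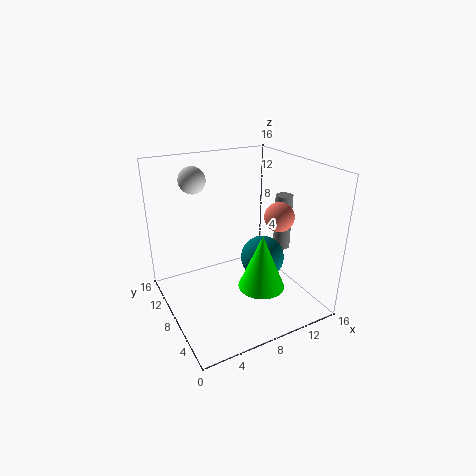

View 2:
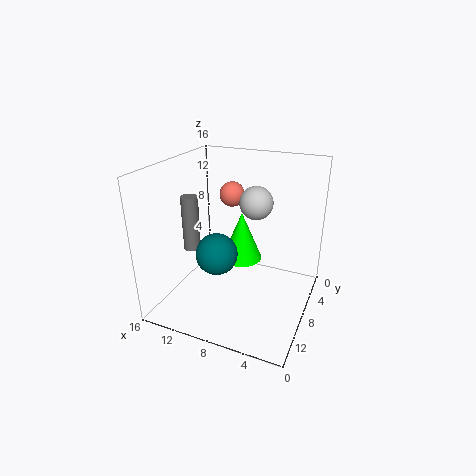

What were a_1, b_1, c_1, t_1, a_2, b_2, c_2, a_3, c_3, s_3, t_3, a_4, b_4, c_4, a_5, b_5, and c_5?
a_1 = 14
b_1 = 8
c_1 = 5.5
t_1 = 6.5
a_2 = 4.5
b_2 = 12
c_2 = 14
a_3 = 9
c_3 = 3.5
s_3 = 2.5
t_3 = 6
a_4 = 11
b_4 = 7.5
c_4 = 5
a_5 = 10.5
b_5 = 4
c_5 = 11.5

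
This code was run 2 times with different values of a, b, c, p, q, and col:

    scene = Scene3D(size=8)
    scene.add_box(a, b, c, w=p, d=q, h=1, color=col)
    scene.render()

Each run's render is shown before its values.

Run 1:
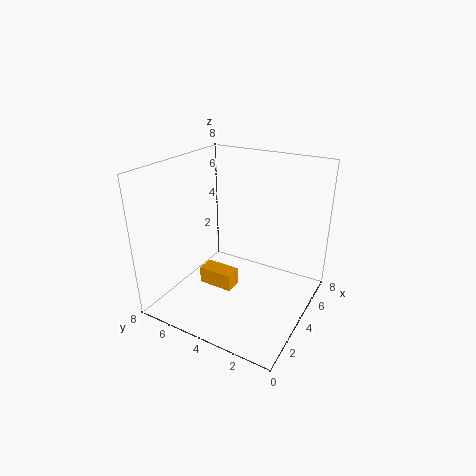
a = 3, b = 4, c = 1, p = 1, q = 2, col = 'orange'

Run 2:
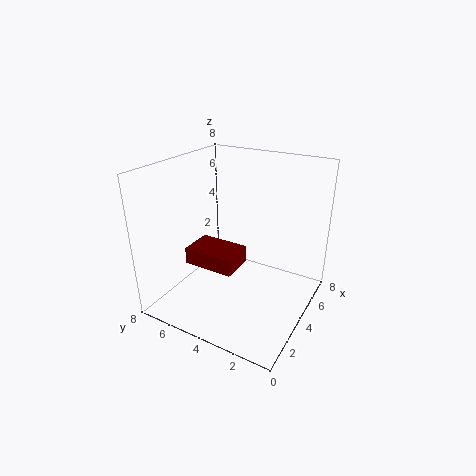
a = 3, b = 4, c = 2, p = 2, q = 3, col = 'maroon'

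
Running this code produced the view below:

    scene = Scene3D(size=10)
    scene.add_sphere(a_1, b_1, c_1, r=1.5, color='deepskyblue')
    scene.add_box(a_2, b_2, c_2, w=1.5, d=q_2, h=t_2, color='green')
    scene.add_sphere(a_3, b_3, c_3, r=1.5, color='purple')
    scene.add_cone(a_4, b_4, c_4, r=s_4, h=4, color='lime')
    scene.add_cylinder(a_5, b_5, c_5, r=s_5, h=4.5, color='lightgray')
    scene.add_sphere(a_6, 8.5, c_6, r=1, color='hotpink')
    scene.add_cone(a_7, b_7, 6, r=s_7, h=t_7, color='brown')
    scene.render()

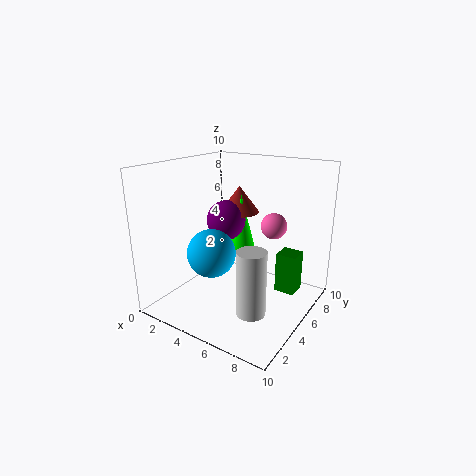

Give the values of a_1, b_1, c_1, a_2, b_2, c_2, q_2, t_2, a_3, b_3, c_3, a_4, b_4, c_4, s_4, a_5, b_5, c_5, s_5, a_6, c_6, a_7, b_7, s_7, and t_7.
a_1 = 5
b_1 = 2
c_1 = 5
a_2 = 7
b_2 = 7
c_2 = 0.5
q_2 = 1.5
t_2 = 3
a_3 = 3
b_3 = 6.5
c_3 = 5.5
a_4 = 4
b_4 = 7
c_4 = 3.5
s_4 = 1
a_5 = 7
b_5 = 3.5
c_5 = 0.5
s_5 = 1
a_6 = 6
c_6 = 5
a_7 = 3.5
b_7 = 7.5
s_7 = 1.5
t_7 = 2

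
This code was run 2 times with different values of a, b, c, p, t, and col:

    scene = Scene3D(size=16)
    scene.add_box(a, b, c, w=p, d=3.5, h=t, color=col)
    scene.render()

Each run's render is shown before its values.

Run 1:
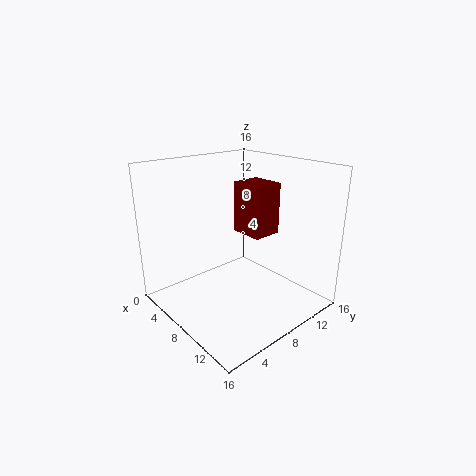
a = 5; b = 10; c = 7.5; p = 4; t = 6; col = 'maroon'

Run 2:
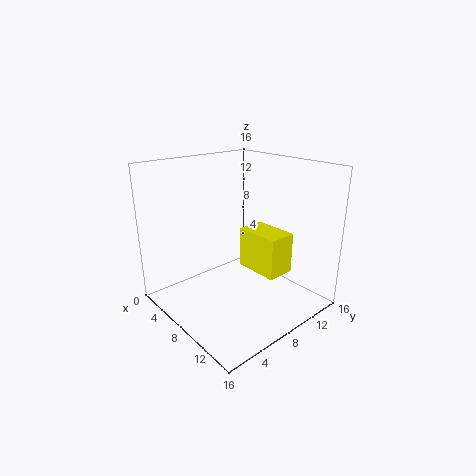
a = 5; b = 11; c = 2.5; p = 5.5; t = 5; col = 'yellow'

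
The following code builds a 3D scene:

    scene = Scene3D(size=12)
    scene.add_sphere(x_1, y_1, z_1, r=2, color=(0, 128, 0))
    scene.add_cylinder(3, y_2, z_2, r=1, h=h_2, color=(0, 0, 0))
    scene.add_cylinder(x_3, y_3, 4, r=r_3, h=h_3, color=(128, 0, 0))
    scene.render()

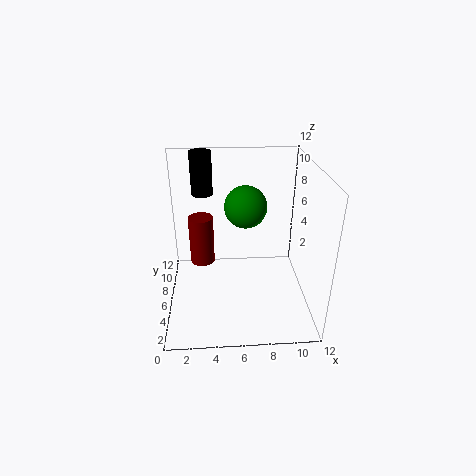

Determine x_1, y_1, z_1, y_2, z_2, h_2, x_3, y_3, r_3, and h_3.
x_1 = 7, y_1 = 10, z_1 = 7, y_2 = 11, z_2 = 8, h_2 = 4, x_3 = 3, y_3 = 6, r_3 = 1, h_3 = 4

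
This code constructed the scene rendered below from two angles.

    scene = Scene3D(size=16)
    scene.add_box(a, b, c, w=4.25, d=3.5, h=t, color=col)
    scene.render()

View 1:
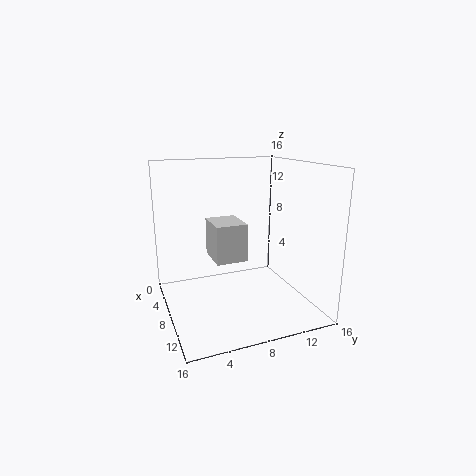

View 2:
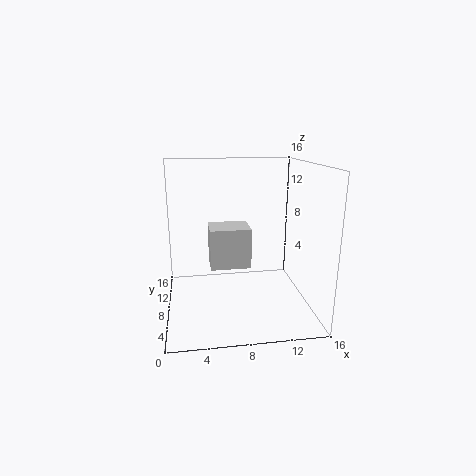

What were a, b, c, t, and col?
a = 4.75
b = 5.25
c = 5.5
t = 4.25
col = 'lightgray'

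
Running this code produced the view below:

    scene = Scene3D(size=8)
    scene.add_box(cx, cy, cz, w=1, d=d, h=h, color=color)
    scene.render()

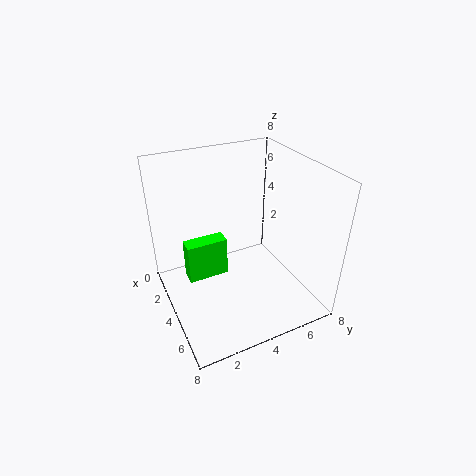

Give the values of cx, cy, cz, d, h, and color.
cx = 1.5, cy = 1.5, cz = 0.5, d = 2.5, h = 2.5, color = 'lime'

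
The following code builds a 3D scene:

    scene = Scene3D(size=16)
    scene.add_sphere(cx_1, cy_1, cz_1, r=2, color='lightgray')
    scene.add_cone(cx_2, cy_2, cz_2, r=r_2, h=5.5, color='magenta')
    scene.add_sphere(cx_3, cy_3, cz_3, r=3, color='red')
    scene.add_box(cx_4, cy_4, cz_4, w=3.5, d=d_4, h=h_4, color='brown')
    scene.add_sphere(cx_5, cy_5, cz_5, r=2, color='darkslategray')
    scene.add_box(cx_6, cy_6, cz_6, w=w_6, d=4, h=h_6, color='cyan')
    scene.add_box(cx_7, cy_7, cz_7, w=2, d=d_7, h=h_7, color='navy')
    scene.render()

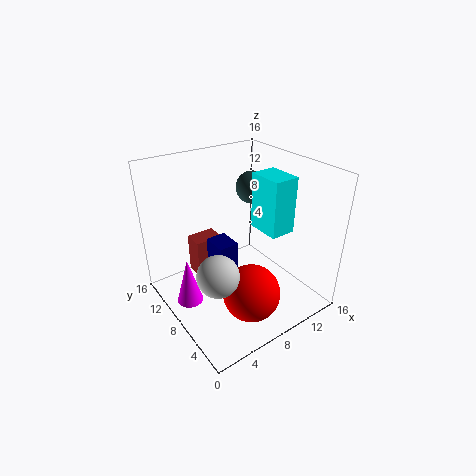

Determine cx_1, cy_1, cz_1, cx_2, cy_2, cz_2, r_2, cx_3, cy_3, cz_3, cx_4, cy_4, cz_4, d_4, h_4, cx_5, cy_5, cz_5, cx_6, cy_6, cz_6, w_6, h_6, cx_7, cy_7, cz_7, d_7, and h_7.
cx_1 = 2.5; cy_1 = 3.5; cz_1 = 8; cx_2 = 2.5; cy_2 = 10; cz_2 = 0.5; r_2 = 1.5; cx_3 = 6.5; cy_3 = 3.5; cz_3 = 4; cx_4 = 5.5; cy_4 = 13; cz_4 = 0.5; d_4 = 2.5; h_4 = 5; cx_5 = 13; cy_5 = 12; cz_5 = 11.5; cx_6 = 11; cy_6 = 5.5; cz_6 = 8; w_6 = 3; h_6 = 6.5; cx_7 = 3.5; cy_7 = 4.5; cz_7 = 5.5; d_7 = 2.5; h_7 = 4.5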